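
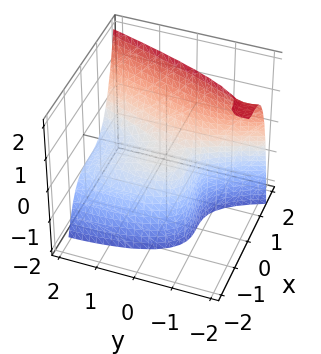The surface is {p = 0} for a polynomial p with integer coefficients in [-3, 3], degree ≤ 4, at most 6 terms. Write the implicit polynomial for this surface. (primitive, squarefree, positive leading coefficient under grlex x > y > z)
3*x^3 - y^2 - 2*y*z - 2*z

1. The degree is 3 — no degree-2 surface has this shape.
2. From the visible intercepts: one y-axis crossing is at y = 0; it meets the z-axis at z = 0 (among the integer gridlines); one x-axis crossing is at x = 0.
3. The integer polynomial consistent with all of this is the stated p.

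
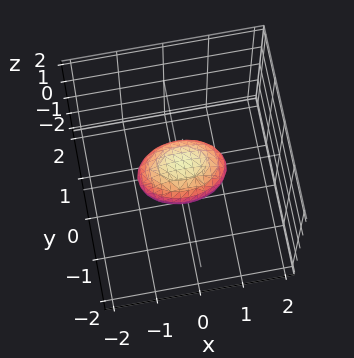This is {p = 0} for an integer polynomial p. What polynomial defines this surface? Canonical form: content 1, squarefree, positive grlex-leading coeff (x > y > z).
First, the degree is 2 — a closed, bounded, convex surface; a quadric.
Then, symmetries: it's symmetric under z → −z, forcing even powers of z; it's symmetric under y → −y, forcing even powers of y; mirror symmetry x ↦ −x ⇒ only even powers of x.
Then, from the visible intercepts: the x-axis gridline crossings are at x ∈ {-1, 1}.
Finally, the integer polynomial consistent with all of this is the stated p.

x^2 + 2*y^2 + 2*z^2 - 1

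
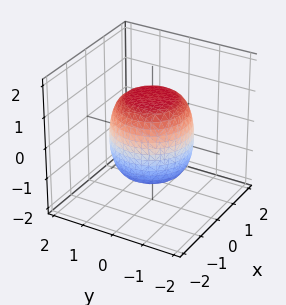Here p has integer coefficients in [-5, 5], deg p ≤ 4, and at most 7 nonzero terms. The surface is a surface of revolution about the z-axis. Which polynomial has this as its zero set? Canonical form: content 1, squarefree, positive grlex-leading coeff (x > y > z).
2*x^4 + 4*x^2*y^2 + 2*y^4 - x^2 - y^2 + 2*z^2 - 3

(a) The degree is 4 — no degree-3 surface has this shape.
(b) Symmetry: the z-axis is an axis of rotation, so x and y enter only as x² + y².
(c) From the axis intercepts and sections: a circular section at z = 0 has radius between 1 and 2.
(d) Together with the visible shape, these determine p as stated.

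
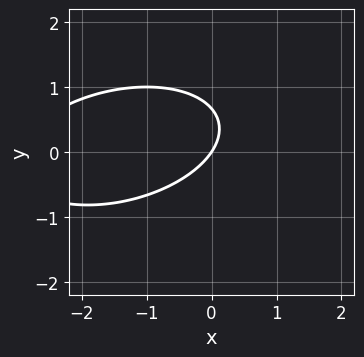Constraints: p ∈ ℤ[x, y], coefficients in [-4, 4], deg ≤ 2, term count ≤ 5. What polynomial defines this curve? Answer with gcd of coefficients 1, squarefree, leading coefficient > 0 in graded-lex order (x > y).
1. deg p = 2.
2. Reading off the gridlines: it meets the y-axis at y = 0 (among the integer gridlines); one x-axis crossing is at x = 0.
3. Solving for integer coefficients yields p as stated.

x^2 - x*y + 3*y^2 + 3*x - 2*y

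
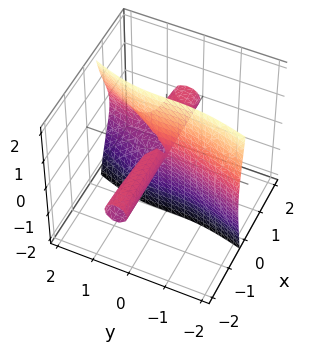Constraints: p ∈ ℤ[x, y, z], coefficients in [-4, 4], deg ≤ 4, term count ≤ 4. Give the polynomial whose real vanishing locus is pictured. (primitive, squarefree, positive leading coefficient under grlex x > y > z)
3*x*y^2 + 3*x*z^2 - y^3 - 2*x*y

First, degree: no degree-2 surface has this shape, so deg p = 3.
Then, reading off the gridlines: it crosses the y-axis at the gridline y = 0; the visible x-axis segment lies entirely on the surface; every point of the z-axis in the box is on the surface.
Finally, fitting integer coefficients to these (and the overall shape) gives p.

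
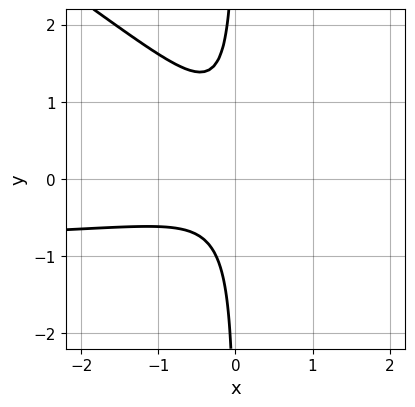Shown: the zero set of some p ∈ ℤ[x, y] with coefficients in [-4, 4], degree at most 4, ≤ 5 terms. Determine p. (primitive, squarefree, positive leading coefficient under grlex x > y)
2*x^2*y + 3*x*y^2 + 2*x^2 - x*y + 1

The degree is 3 — a generic line meets the curve in up to 3 points.
Against the integer gridlines: the curve avoids every integer x-axis point in the box; the curve avoids every integer y-axis point in the box.
Assembling these constraints gives the stated polynomial.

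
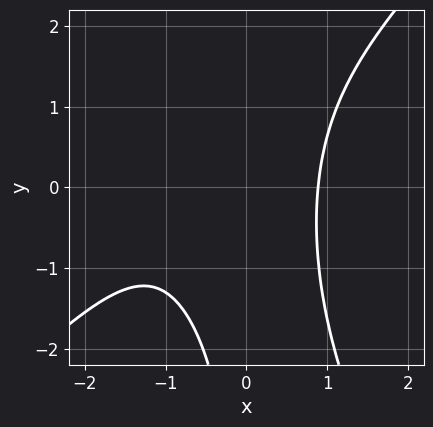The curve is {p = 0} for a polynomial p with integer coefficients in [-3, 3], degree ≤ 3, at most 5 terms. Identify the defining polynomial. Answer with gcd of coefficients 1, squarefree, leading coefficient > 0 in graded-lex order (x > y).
2*x^3 - x^2*y - x*y^2 + 2*x^2 - 3

First, deg p = 3. No degree-2 curve has this shape.
Then, from the visible intercepts: the curve avoids every integer y-axis point in the box.
Finally, the integer polynomial consistent with all of this is the stated p.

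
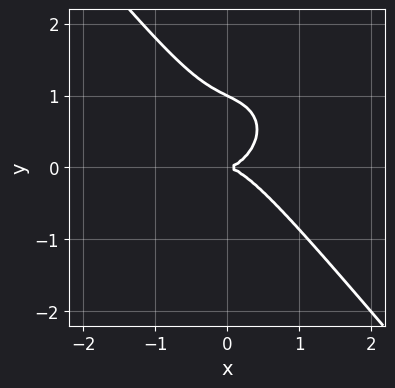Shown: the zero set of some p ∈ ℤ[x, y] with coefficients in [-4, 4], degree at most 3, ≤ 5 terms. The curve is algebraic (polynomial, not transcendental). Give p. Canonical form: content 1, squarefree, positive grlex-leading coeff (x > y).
2*x^3 + x*y^2 + 2*y^3 - 2*y^2

1. The degree is 3 — a generic line meets the curve in up to 3 points.
2. Against the integer gridlines: it crosses the x-axis at the gridline x = 0; among the integer gridlines, it crosses the y-axis at y ∈ {0, 1}.
3. Putting this together gives p.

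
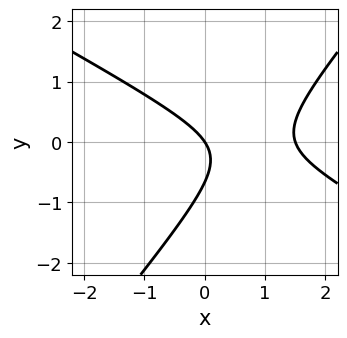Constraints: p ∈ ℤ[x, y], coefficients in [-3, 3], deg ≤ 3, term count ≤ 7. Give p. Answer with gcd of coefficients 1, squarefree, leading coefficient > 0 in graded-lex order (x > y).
2*x^2 + 2*x*y - 3*y^2 - 3*x - 2*y

(a) Degree: the shape is more complex than any degree-1 curve, so deg p = 2.
(b) From the visible intercepts: one y-axis crossing is at y = 0; it crosses the x-axis at the gridline x = 0.
(c) These observations pin down the coefficients.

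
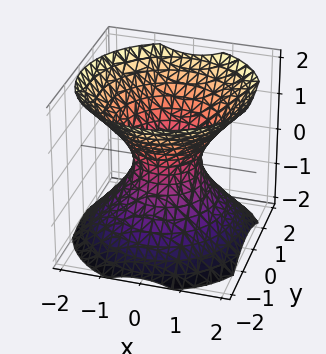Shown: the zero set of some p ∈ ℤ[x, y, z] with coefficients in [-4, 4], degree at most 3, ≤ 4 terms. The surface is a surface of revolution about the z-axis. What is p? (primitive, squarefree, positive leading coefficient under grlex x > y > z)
3*x^2 + 3*y^2 - 3*z^2 - 2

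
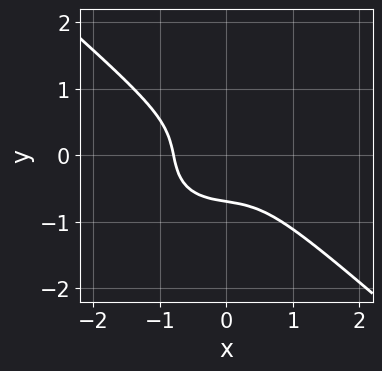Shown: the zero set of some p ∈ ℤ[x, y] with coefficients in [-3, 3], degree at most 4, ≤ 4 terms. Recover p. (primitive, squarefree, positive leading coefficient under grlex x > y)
First, deg p = 3. No degree-2 curve has this shape.
Finally, matching integer coefficients to the picture gives p.

2*x^3 + 3*y^3 - x*y + 1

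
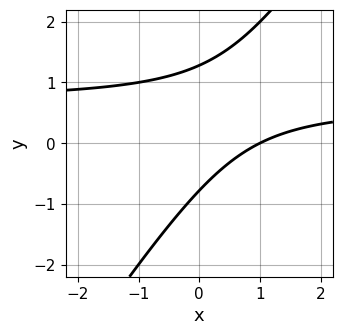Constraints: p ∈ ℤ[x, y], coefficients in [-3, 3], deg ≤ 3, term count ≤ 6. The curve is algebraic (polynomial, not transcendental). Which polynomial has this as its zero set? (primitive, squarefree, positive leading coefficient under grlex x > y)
deg p = 2. A generic line meets the curve in up to 2 points.
Reading off the gridlines: it meets the x-axis at x = 1 (among the integer gridlines).
Fitting integer coefficients to these (and the overall shape) gives p.

3*x*y - 2*y^2 - 2*x + y + 2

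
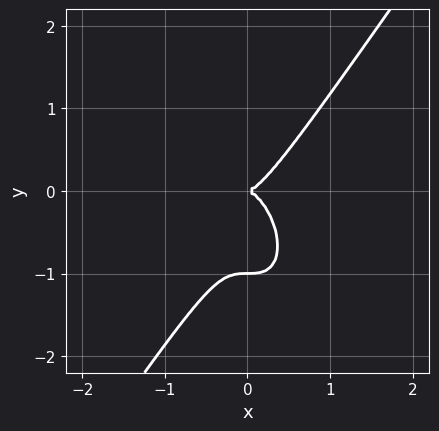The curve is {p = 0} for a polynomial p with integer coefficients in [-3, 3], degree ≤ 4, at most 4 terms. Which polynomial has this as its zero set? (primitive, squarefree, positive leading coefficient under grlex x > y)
First, degree: a generic line meets the curve in up to 3 points, so deg p = 3.
Next, observable constraints: the y-axis gridline crossings are at y ∈ {-1, 0}; it meets the x-axis at x = 0 (among the integer gridlines).
Finally, assembling these constraints gives the stated polynomial.

3*x^3 - y^3 - y^2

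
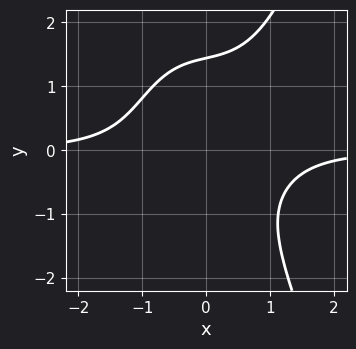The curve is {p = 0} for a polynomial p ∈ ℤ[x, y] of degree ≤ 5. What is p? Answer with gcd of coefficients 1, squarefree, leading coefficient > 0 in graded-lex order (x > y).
2*x^3*y - y^3 + x*y + 3

deg p = 4.
From the axis intercepts and sections: the curve avoids every integer x-axis point in the box.
The integer polynomial consistent with all of this is the stated p.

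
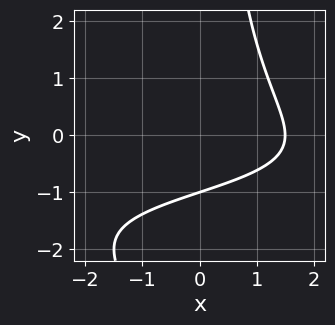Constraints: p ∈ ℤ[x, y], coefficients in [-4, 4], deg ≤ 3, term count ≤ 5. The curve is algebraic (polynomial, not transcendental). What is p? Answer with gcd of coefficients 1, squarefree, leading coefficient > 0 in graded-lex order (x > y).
x*y^2 + 2*x*y + 2*x - 3*y - 3

1. deg p = 3. The shape is more complex than any degree-2 curve.
2. From the axis intercepts and sections: it crosses the y-axis at the gridline y = -1.
3. Together with the visible shape, these determine p as stated.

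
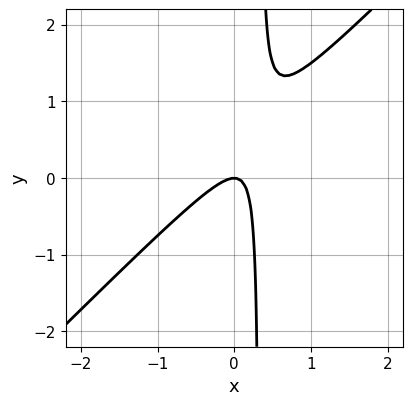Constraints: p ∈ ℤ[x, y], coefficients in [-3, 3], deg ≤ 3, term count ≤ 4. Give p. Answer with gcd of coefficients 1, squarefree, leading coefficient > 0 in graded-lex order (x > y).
First, degree: no degree-1 curve has this shape, so deg p = 2.
Next, against the integer gridlines: it crosses the x-axis at the gridline x = 0; it crosses the y-axis at the gridline y = 0.
Finally, assembling these constraints gives the stated polynomial.

3*x^2 - 3*x*y + y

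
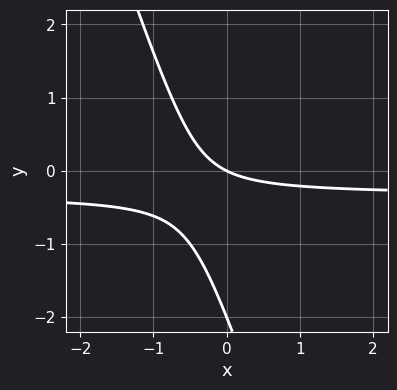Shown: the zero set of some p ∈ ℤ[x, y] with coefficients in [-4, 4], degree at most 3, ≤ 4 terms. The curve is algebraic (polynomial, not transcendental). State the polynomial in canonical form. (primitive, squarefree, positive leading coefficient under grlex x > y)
First, deg p = 2.
Then, from the visible intercepts: it meets the x-axis at x = 0 (among the integer gridlines); among the integer gridlines, it crosses the y-axis at y ∈ {-2, 0}.
Finally, matching integer coefficients to the picture gives p.

3*x*y + y^2 + x + 2*y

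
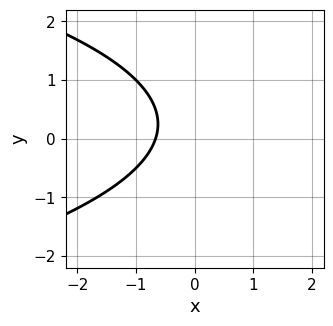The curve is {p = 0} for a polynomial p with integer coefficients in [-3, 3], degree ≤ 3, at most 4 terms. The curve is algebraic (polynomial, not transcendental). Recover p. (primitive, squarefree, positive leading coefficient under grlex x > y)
1. Degree: the shape is more complex than any degree-1 curve, so deg p = 2.
2. Checking where it meets the axes: the curve avoids every integer y-axis point in the box.
3. Solving for integer coefficients yields p as stated.

2*y^2 + 3*x - y + 2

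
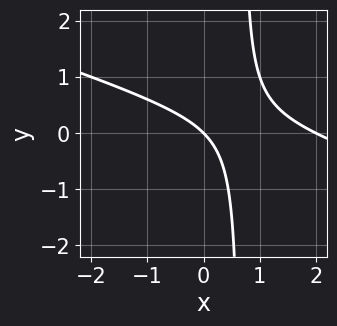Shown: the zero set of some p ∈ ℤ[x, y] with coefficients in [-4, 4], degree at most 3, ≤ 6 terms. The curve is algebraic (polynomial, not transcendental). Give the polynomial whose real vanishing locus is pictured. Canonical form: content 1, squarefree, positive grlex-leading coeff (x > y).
1. The degree is 2 — the shape is more complex than any degree-1 curve.
2. Checking where it meets the axes: it meets the y-axis at y = 0 (among the integer gridlines); the x-axis gridline crossings are at x ∈ {0, 2}.
3. Together with the visible shape, these determine p as stated.

x^2 + 3*x*y - 2*x - 2*y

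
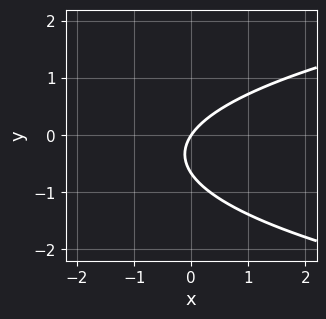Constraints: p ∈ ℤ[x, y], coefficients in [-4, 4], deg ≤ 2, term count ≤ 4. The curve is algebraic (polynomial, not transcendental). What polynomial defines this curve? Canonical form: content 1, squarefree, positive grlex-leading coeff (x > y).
1. deg p = 2. No degree-1 curve has this shape.
2. Observable constraints: one y-axis crossing is at y = 0; it crosses the x-axis at the gridline x = 0.
3. Matching integer coefficients to the picture gives p.

3*y^2 - 3*x + 2*y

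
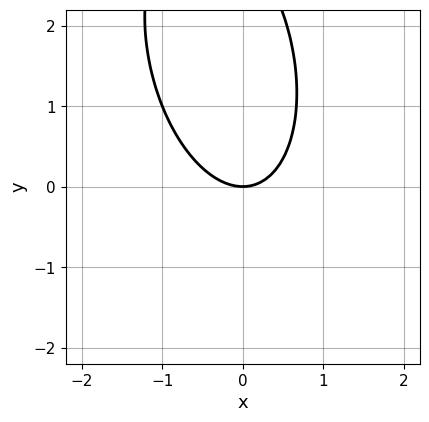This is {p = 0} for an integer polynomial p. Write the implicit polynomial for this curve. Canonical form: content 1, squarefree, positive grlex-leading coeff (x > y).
3*x^2 + x*y + y^2 - 3*y

(a) Degree: the shape is more complex than any degree-1 curve, so deg p = 2.
(b) From the axis intercepts and sections: it meets the y-axis at y = 0 (among the integer gridlines); it meets the x-axis at x = 0 (among the integer gridlines).
(c) Fitting integer coefficients to these (and the overall shape) gives p.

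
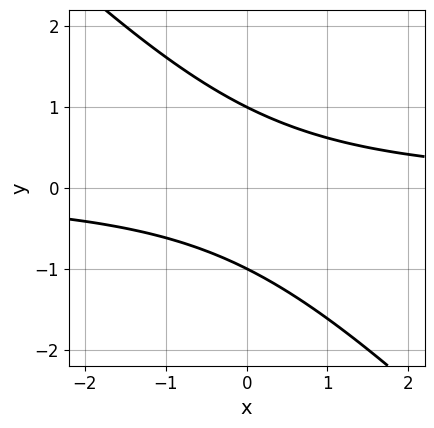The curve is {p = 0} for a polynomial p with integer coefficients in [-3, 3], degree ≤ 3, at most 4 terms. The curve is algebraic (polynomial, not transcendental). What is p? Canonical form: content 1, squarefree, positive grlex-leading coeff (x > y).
(a) The degree is 2 — the shape is more complex than any degree-1 curve.
(b) From the visible intercepts: no x-intercept at any integer in the box; among the integer gridlines, it crosses the y-axis at y ∈ {-1, 1}.
(c) Matching integer coefficients to the picture gives p.

x*y + y^2 - 1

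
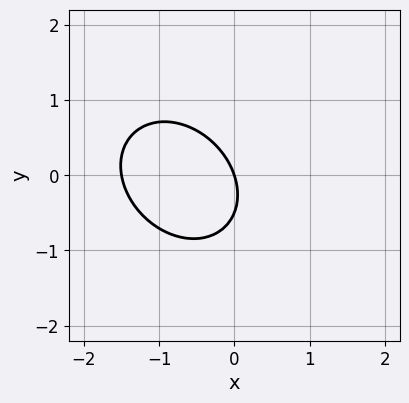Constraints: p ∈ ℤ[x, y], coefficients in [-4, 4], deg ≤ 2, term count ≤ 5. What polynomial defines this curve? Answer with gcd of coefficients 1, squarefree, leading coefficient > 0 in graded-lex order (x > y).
2*x^2 + x*y + 2*y^2 + 3*x + y

1. Degree: the shape is more complex than any degree-1 curve, so deg p = 2.
2. From the visible intercepts: one x-axis crossing is at x = 0; it meets the y-axis at y = 0 (among the integer gridlines).
3. Matching integer coefficients to the picture gives p.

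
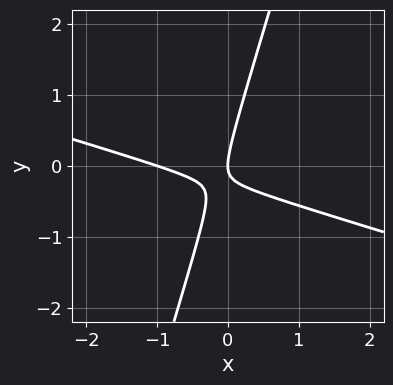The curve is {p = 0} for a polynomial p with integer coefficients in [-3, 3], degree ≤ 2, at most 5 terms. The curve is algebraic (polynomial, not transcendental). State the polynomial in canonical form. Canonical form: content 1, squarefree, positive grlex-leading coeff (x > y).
First, degree: a generic line meets the curve in up to 2 points, so deg p = 2.
Next, against the integer gridlines: it meets the y-axis at y = 0 (among the integer gridlines); the x-axis gridline crossings are at x ∈ {-1, 0}.
Finally, together with the visible shape, these determine p as stated.

x^2 + 3*x*y - y^2 + x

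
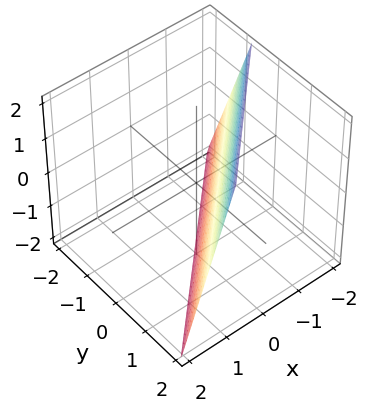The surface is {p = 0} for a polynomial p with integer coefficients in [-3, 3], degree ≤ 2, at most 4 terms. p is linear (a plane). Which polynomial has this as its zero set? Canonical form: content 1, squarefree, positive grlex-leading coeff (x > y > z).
3*x - 3*y + z + 2

1. deg p = 1.
2. Against the integer gridlines: it meets the z-axis at z = -2 (among the integer gridlines).
3. Together with the visible shape, these determine p as stated.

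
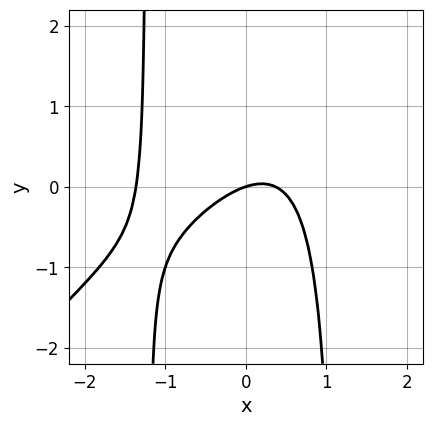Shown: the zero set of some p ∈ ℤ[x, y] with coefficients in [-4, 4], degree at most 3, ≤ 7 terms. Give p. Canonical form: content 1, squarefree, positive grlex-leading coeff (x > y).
(a) The degree is 3 — no degree-2 curve has this shape.
(b) From the axis intercepts and sections: it meets the y-axis at y = 0 (among the integer gridlines); it crosses the x-axis at the gridline x = 0.
(c) These observations pin down the coefficients.

2*x^3 - 2*x^2*y + 2*x^2 - x + 3*y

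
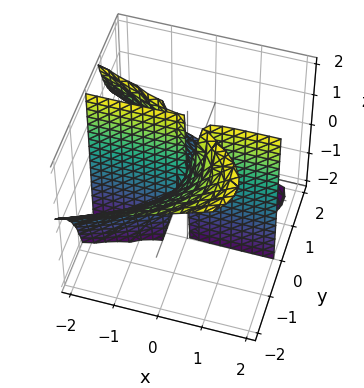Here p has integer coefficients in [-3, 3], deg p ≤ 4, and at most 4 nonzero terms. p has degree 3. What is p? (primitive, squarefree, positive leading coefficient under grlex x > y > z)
2*y^3 + 3*y^2*z + 3*x*y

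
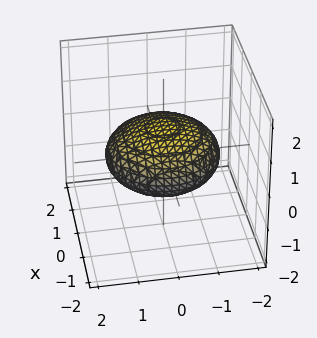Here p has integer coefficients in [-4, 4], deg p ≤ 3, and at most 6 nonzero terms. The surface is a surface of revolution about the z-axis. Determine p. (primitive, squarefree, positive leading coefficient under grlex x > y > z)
x^2 + y^2 + 3*z^2 - 2

The degree is 2 — a generic line meets the surface in up to 2 points.
Symmetries: the surface is invariant under rotation about z: p = q(x² + y², z).
From the axis intercepts and sections: a circular section at z = 0 has radius between 1 and 2.
The integer polynomial consistent with all of this is the stated p.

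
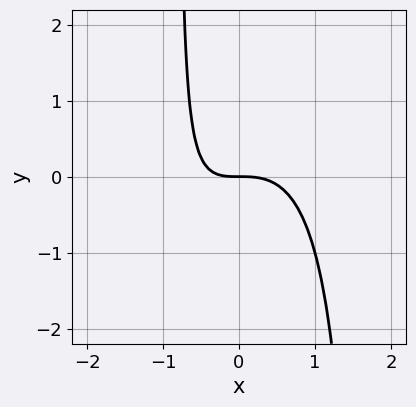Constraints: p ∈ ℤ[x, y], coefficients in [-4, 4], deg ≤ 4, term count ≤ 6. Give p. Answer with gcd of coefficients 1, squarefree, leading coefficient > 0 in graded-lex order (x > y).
3*x^3 - 2*x^2*y + 2*x*y + 3*y

1. Degree: no degree-2 curve has this shape, so deg p = 3.
2. Observable constraints: it crosses the x-axis at the gridline x = 0; it crosses the y-axis at the gridline y = 0.
3. Solving for integer coefficients yields p as stated.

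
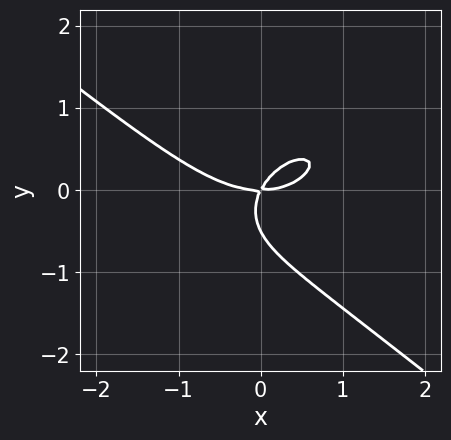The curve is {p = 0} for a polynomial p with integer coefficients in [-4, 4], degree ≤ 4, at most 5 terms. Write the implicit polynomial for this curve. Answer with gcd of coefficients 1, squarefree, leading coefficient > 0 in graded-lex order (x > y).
1. The degree is 3 — a generic line meets the curve in up to 3 points.
2. From the visible intercepts: one y-axis crossing is at y = 0; one x-axis crossing is at x = 0.
3. Putting this together gives p.

x^3 + 2*y^3 - 2*x*y + y^2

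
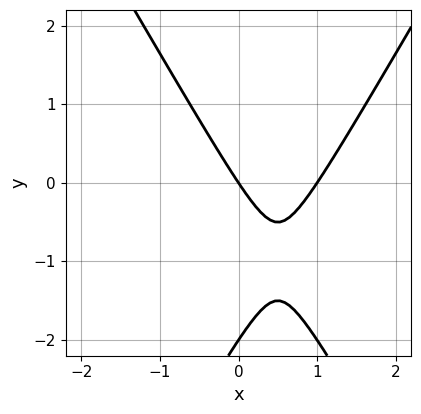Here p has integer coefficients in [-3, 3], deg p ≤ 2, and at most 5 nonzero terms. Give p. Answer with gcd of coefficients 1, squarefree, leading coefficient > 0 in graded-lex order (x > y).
(a) The degree is 2 — a generic line meets the curve in up to 2 points.
(b) From the visible intercepts: among the integer gridlines, it crosses the x-axis at x ∈ {0, 1}; the y-axis gridline crossings are at y ∈ {-2, 0}.
(c) Assembling these constraints gives the stated polynomial.

3*x^2 - y^2 - 3*x - 2*y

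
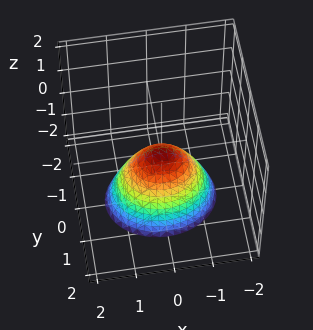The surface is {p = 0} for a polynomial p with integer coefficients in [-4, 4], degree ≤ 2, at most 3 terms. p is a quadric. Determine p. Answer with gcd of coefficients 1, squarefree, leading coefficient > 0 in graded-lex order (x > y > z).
First, deg p = 2. A paraboloid; a quadric.
Then, symmetries: mirror symmetry x ↦ −x ⇒ only even powers of x; mirror symmetry y ↦ −y ⇒ only even powers of y.
Next, from the visible intercepts: it crosses the y-axis at the gridline y = 0; one x-axis crossing is at x = 0.
Finally, putting this together gives p.

2*x^2 + 3*y^2 + 2*z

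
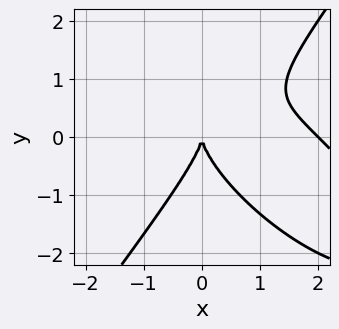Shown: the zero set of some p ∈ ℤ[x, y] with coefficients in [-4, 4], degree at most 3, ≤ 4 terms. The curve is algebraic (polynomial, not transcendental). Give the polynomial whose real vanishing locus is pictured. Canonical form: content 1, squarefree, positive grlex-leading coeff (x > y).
1. The degree is 3 — the shape is more complex than any degree-2 curve.
2. From the axis intercepts and sections: among the integer gridlines, it crosses the x-axis at x ∈ {0, 2}; it meets the y-axis at y = 0 (among the integer gridlines).
3. Matching integer coefficients to the picture gives p.

x^3 + x^2*y - y^3 - 2*x^2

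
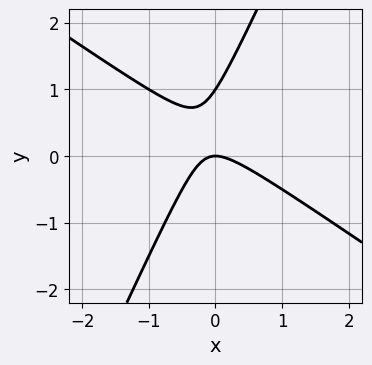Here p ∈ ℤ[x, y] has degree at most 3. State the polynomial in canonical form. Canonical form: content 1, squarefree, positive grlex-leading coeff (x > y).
First, the degree is 2 — the shape is more complex than any degree-1 curve.
Next, reading off the gridlines: it crosses the x-axis at the gridline x = 0; the y-axis gridline crossings are at y ∈ {0, 1}.
Finally, these observations pin down the coefficients.

3*x^2 + 3*x*y - 2*y^2 + 2*y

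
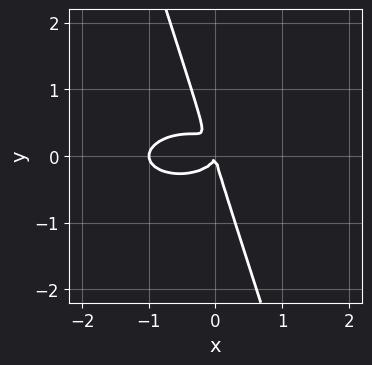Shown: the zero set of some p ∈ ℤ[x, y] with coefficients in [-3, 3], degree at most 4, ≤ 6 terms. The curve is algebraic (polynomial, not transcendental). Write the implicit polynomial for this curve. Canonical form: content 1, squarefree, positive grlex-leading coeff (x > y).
x^3 + 3*x*y^2 + y^3 + x^2

First, deg p = 3. A generic line meets the curve in up to 3 points.
Next, checking where it meets the axes: among the integer gridlines, it crosses the x-axis at x ∈ {-1, 0}; it meets the y-axis at y = 0 (among the integer gridlines).
Finally, putting this together gives p.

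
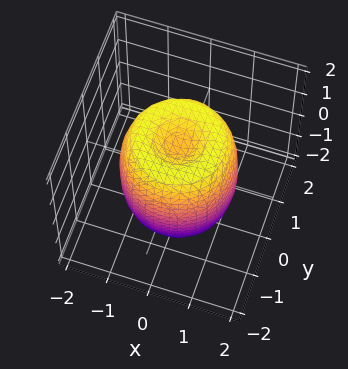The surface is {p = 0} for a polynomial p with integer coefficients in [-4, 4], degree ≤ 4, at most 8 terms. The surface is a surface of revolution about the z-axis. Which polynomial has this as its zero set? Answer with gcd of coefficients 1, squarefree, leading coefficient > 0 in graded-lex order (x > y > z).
2*x^4 + 4*x^2*y^2 + 2*y^4 - 3*x^2 - 3*y^2 + z^2 - 1

1. Degree: a generic line meets the surface in up to 4 points, so deg p = 4.
2. Symmetry: the surface is invariant under rotation about z: p = q(x² + y², z).
3. Observable constraints: a circular section at z = -1 has radius between 1 and 2; among the integer gridlines, it crosses the z-axis at z ∈ {-1, 1}.
4. Fitting integer coefficients to these (and the overall shape) gives p.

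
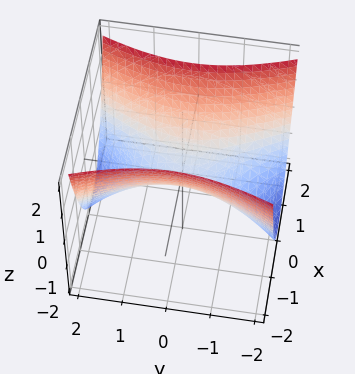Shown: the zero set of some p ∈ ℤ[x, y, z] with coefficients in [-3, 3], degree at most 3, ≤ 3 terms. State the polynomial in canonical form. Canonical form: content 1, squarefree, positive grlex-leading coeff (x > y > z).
3*x^2 - y^2 - 3*z

First, the degree is 2 — a saddle surface; a quadric.
Next, symmetries: mirror symmetry y ↦ −y ⇒ only even powers of y; the x ↦ −x reflection is a symmetry, so x appears only in even powers.
Next, from the visible intercepts: one y-axis crossing is at y = 0; it meets the x-axis at x = 0 (among the integer gridlines); one z-axis crossing is at z = 0.
Finally, fitting integer coefficients to these (and the overall shape) gives p.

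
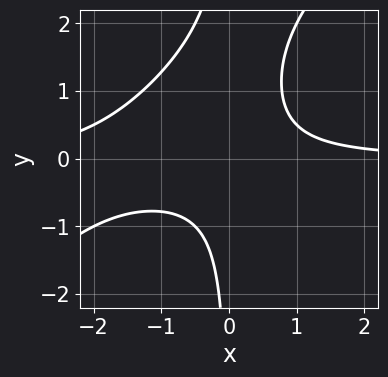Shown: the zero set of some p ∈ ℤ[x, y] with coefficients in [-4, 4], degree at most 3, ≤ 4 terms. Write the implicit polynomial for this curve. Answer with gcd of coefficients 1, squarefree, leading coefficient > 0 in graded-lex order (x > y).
2*x^2*y - 2*x*y^2 + 3*x*y - 2

First, degree: no degree-2 curve has this shape, so deg p = 3.
Then, from the visible intercepts: the curve avoids every integer x-axis point in the box; it misses every integer gridline on the y-axis.
Finally, together with the visible shape, these determine p as stated.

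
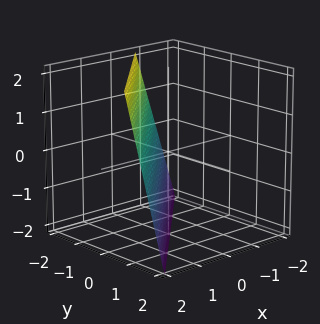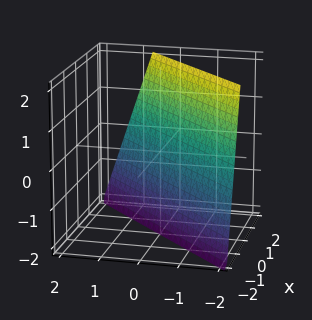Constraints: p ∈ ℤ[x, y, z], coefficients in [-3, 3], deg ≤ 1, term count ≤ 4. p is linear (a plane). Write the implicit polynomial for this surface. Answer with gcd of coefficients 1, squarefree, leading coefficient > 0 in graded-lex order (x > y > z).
1. The degree is 1 — the surface is flat (a plane).
2. From the axis intercepts and sections: it crosses the z-axis at the gridline z = -2.
3. These observations pin down the coefficients.

3*x - 3*y - z - 2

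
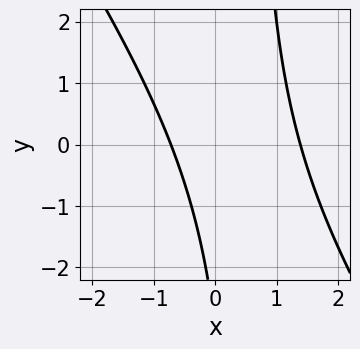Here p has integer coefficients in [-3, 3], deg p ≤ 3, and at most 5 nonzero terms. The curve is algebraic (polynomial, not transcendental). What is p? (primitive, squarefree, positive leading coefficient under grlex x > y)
3*x^2 + 2*x*y - 2*x - y - 3

(a) The degree is 2 — a generic line meets the curve in up to 2 points.
(b) Against the integer gridlines: no y-intercept at any integer in the box.
(c) Solving for integer coefficients yields p as stated.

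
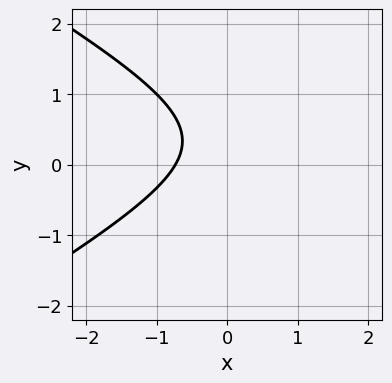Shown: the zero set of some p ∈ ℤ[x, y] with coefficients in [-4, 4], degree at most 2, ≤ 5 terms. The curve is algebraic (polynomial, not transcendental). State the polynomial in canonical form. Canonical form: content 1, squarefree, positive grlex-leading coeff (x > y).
x^2 - 3*y^2 - 2*x + 2*y - 2

1. deg p = 2. A generic line meets the curve in up to 2 points.
2. From the visible intercepts: no y-intercept at any integer in the box.
3. Solving for integer coefficients yields p as stated.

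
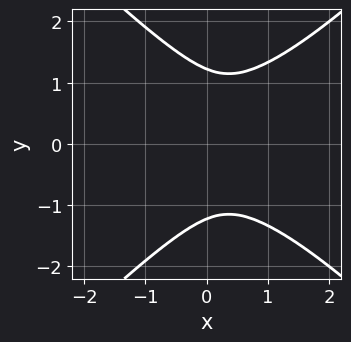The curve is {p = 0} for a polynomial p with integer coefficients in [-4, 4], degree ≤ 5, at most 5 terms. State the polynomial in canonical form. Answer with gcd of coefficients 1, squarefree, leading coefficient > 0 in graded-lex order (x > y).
(a) deg p = 4. No degree-3 curve has this shape.
(b) Symmetries: the y ↦ −y reflection is a symmetry, so y appears only in even powers.
(c) Solving for integer coefficients yields p as stated.

2*x^2*y^2 - 2*y^4 - 2*x*y^2 + x^2 + 3*y^2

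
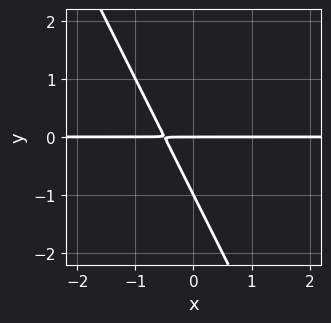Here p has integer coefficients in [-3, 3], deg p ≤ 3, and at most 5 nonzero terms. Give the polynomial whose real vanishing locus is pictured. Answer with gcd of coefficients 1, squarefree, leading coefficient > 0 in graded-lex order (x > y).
2*x*y + y^2 + y

1. Degree: the shape is more complex than any degree-1 curve, so deg p = 2.
2. Observable constraints: every point of the x-axis in the box is on the curve; among the integer gridlines, it crosses the y-axis at y ∈ {-1, 0}.
3. Assembling these constraints gives the stated polynomial.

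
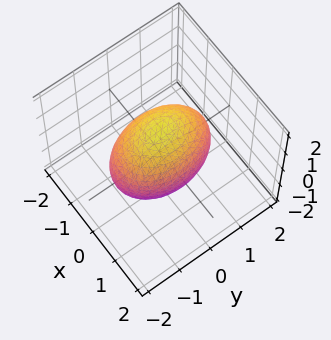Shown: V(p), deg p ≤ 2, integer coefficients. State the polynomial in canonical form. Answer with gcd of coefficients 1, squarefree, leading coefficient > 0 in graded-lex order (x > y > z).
2*x^2 + y^2 + z^2 - 2

1. The degree is 2 — bounded and convex; a quadric.
2. Symmetries: the x ↦ −x reflection is a symmetry, so x appears only in even powers; the z ↦ −z reflection is a symmetry, so z appears only in even powers; the y ↦ −y reflection is a symmetry, so y appears only in even powers.
3. Against the integer gridlines: the x-axis gridline crossings are at x ∈ {-1, 1}.
4. Putting this together gives p.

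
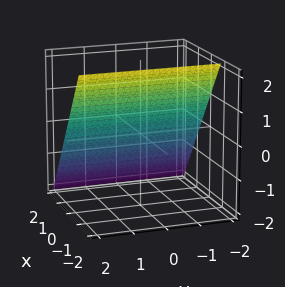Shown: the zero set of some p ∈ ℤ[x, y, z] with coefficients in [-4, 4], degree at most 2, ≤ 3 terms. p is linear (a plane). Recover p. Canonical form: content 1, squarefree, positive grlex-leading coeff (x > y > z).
(a) deg p = 1. Every cross-section is a straight line — this is a plane.
(b) From the axis intercepts and sections: the surface avoids every integer y-axis point in the box; it meets the z-axis at z = 1 (among the integer gridlines).
(c) Putting this together gives p.

3*x + 2*z - 2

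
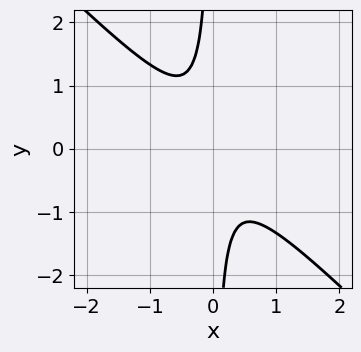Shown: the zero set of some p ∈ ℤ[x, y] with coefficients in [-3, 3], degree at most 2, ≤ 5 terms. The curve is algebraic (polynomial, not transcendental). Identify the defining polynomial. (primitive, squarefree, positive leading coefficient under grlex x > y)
(a) The degree is 2 — no degree-1 curve has this shape.
(b) Reading off the gridlines: it misses every integer gridline on the x-axis; no y-intercept at any integer in the box.
(c) Solving for integer coefficients yields p as stated.

3*x^2 + 3*x*y + 1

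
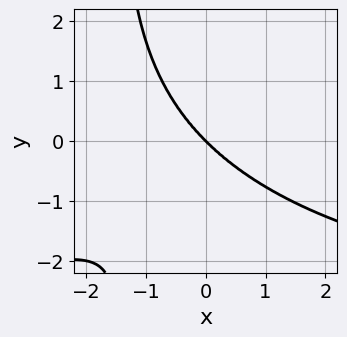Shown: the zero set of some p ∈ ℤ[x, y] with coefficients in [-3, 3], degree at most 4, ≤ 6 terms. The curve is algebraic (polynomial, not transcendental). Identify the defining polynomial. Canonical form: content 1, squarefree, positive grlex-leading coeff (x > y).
x^3*y + 2*x*y^3 + 3*x^3 + 3*y^3

(a) The degree is 4 — the shape is more complex than any degree-3 curve.
(b) Reading off the gridlines: it meets the y-axis at y = 0 (among the integer gridlines); one x-axis crossing is at x = 0.
(c) Fitting integer coefficients to these (and the overall shape) gives p.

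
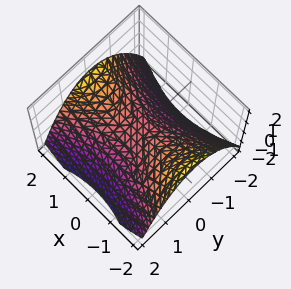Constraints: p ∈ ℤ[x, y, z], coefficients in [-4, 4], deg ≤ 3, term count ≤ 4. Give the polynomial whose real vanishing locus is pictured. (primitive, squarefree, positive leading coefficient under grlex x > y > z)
(a) Degree: a hyperbolic paraboloid; a quadric, so deg p = 2.
(b) Symmetries: it's symmetric under y → −y, forcing even powers of y; mirror symmetry x ↦ −x ⇒ only even powers of x.
(c) From the axis intercepts and sections: it meets the x-axis at x = 0 (among the integer gridlines); it crosses the z-axis at the gridline z = 0; it crosses the y-axis at the gridline y = 0.
(d) Putting this together gives p.

x^2 - 2*y^2 - 3*z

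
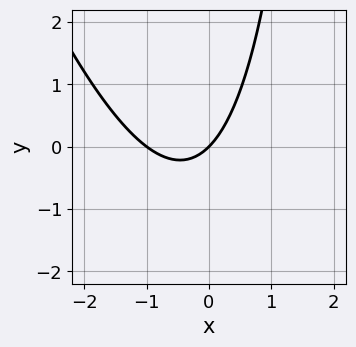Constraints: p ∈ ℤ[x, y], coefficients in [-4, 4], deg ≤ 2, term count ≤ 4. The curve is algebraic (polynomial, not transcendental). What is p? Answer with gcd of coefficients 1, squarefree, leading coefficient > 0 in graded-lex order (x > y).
3*x^2 + x*y + 3*x - 3*y

1. Degree: the shape is more complex than any degree-1 curve, so deg p = 2.
2. Observable constraints: it meets the y-axis at y = 0 (among the integer gridlines); among the integer gridlines, it crosses the x-axis at x ∈ {-1, 0}.
3. Matching integer coefficients to the picture gives p.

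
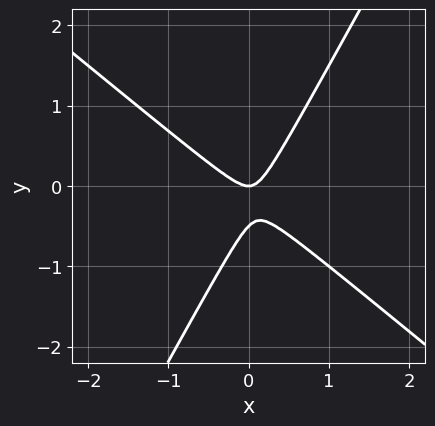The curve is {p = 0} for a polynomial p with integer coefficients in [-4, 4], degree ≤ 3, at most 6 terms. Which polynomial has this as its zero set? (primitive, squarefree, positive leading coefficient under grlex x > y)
3*x^2 + 2*x*y - 2*y^2 - y

First, the degree is 2 — no degree-1 curve has this shape.
Then, against the integer gridlines: it meets the x-axis at x = 0 (among the integer gridlines); it meets the y-axis at y = 0 (among the integer gridlines).
Finally, assembling these constraints gives the stated polynomial.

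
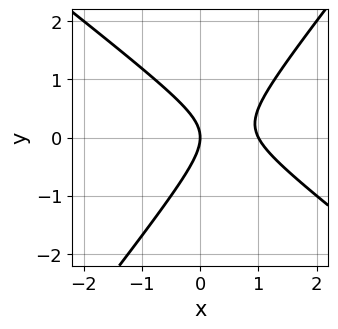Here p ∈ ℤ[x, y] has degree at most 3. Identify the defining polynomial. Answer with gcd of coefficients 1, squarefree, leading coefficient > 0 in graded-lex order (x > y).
2*x^2 + x*y - 2*y^2 - 2*x

Degree: no degree-1 curve has this shape, so deg p = 2.
Reading off the gridlines: among the integer gridlines, it crosses the x-axis at x ∈ {0, 1}; one y-axis crossing is at y = 0.
Fitting integer coefficients to these (and the overall shape) gives p.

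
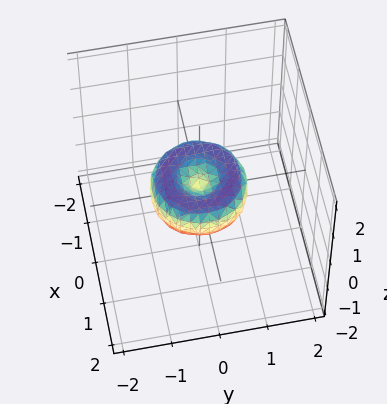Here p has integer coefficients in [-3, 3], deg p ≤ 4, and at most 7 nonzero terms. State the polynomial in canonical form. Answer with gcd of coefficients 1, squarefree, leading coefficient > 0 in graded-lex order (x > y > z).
x^4 + 2*x^2*y^2 + y^4 - x^2 - y^2 + z^2

1. deg p = 4. The shape is more complex than any degree-3 surface.
2. Symmetries: the surface is invariant under rotation about z: p = q(x² + y², z).
3. Against the integer gridlines: it crosses the z-axis at the gridline z = 0; the y-axis gridline crossings are at y ∈ {-1, 0, 1}.
4. These observations pin down the coefficients. Check: (1, 0, 0) on the x-axis lies on the surface, and p(1, 0, 0) = 0. ✓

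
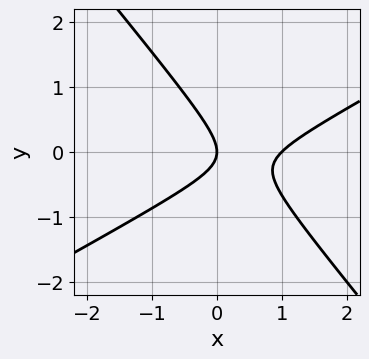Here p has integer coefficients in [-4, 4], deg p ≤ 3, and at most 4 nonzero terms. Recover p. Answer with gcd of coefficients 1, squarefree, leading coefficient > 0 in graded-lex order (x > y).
2*x^2 - 2*x*y - 3*y^2 - 2*x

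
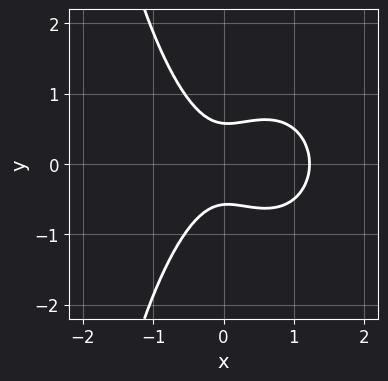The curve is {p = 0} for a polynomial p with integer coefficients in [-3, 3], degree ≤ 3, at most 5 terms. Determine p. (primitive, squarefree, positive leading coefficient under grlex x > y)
3*x^3 + x*y^2 - 3*x^2 + 3*y^2 - 1

1. deg p = 3. A generic line meets the curve in up to 3 points.
2. Symmetries: mirror symmetry y ↦ −y ⇒ only even powers of y.
3. Assembling these constraints gives the stated polynomial.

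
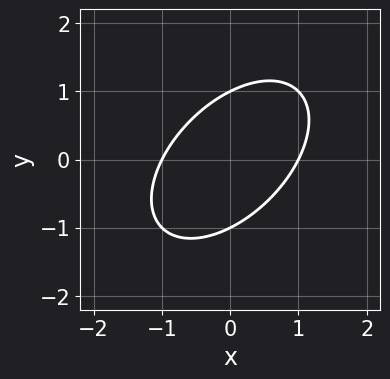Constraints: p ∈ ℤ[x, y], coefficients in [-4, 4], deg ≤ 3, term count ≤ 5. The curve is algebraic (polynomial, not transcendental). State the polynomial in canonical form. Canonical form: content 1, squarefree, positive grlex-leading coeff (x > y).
First, deg p = 2.
Then, reading off the gridlines: among the integer gridlines, it crosses the y-axis at y ∈ {-1, 1}; among the integer gridlines, it crosses the x-axis at x ∈ {-1, 1}.
Finally, fitting integer coefficients to these (and the overall shape) gives p.

x^2 - x*y + y^2 - 1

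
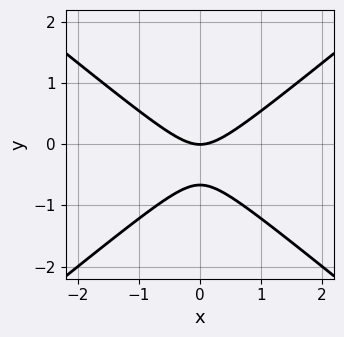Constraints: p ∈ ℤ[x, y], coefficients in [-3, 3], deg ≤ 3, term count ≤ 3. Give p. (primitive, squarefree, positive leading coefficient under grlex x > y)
Degree: the shape is more complex than any degree-1 curve, so deg p = 2.
Symmetries: mirror symmetry x ↦ −x ⇒ only even powers of x.
From the visible intercepts: one x-axis crossing is at x = 0; it meets the y-axis at y = 0 (among the integer gridlines).
Putting this together gives p.

2*x^2 - 3*y^2 - 2*y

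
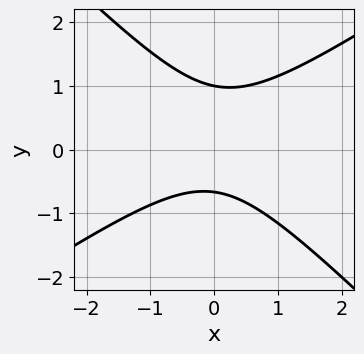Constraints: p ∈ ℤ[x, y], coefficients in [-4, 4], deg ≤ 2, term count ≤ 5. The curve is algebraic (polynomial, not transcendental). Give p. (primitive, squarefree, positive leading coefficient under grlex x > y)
2*x^2 - x*y - 3*y^2 + y + 2

First, deg p = 2. A generic line meets the curve in up to 2 points.
Then, reading off the gridlines: no x-intercept at any integer in the box; one y-axis crossing is at y = 1.
Finally, the integer polynomial consistent with all of this is the stated p.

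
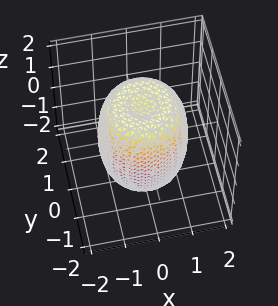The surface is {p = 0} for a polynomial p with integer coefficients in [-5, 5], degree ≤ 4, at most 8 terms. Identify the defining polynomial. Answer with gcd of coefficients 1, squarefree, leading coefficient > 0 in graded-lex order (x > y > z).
(a) deg p = 4. A generic line meets the surface in up to 4 points.
(b) By symmetry, every cross-section ⟂ z is a circle, so x, y appear only via x² + y².
(c) Against the integer gridlines: a circular section at z = -1 has radius between 1 and 2.
(d) Assembling these constraints gives the stated polynomial.

2*x^4 + 4*x^2*y^2 + 2*y^4 - 2*x^2 - 2*y^2 + z^2 - 2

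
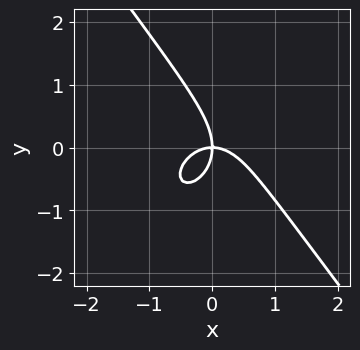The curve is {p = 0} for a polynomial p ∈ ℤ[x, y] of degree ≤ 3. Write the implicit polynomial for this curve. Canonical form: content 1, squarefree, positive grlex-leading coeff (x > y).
Degree: no degree-2 curve has this shape, so deg p = 3.
From the axis intercepts and sections: it crosses the x-axis at the gridline x = 0; it meets the y-axis at y = 0 (among the integer gridlines).
These observations pin down the coefficients.

3*x^3 + x*y^2 + 2*y^3 + 3*x*y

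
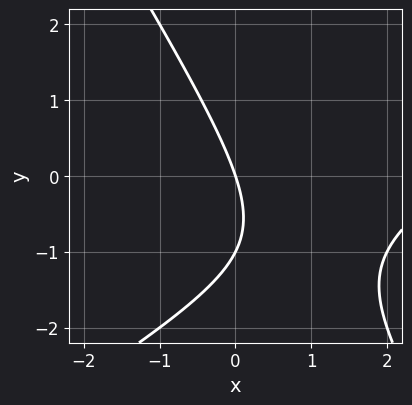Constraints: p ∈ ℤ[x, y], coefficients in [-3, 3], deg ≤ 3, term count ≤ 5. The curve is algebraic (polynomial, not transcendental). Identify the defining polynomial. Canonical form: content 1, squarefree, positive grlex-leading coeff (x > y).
x^2 - x*y - y^2 - 3*x - y

Degree: the shape is more complex than any degree-1 curve, so deg p = 2.
From the axis intercepts and sections: one x-axis crossing is at x = 0; the y-axis gridline crossings are at y ∈ {-1, 0}.
Solving for integer coefficients yields p as stated.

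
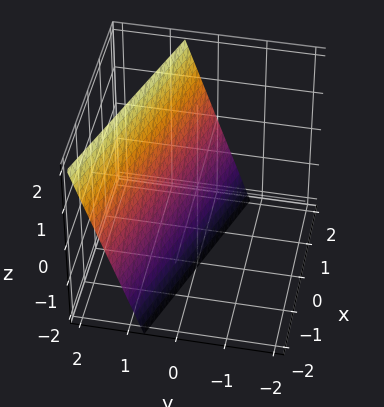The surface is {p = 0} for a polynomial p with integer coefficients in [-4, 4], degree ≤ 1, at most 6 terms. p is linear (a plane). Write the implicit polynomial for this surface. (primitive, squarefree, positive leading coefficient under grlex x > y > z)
x + 3*y - z - 2

The degree is 1 — every cross-section is a straight line — this is a plane.
From the visible intercepts: it meets the z-axis at z = -2 (among the integer gridlines); it meets the x-axis at x = 2 (among the integer gridlines).
These observations pin down the coefficients.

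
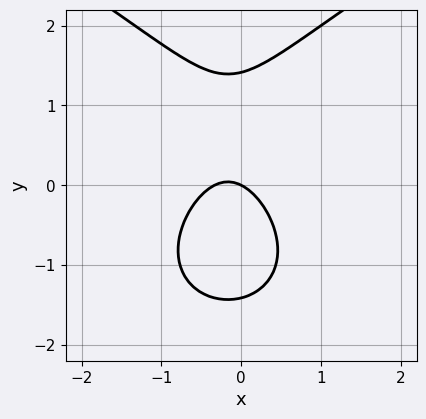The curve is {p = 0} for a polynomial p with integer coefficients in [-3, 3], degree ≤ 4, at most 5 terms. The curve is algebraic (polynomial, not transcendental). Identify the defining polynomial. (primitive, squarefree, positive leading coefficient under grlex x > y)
y^3 - 3*x^2 - x - 2*y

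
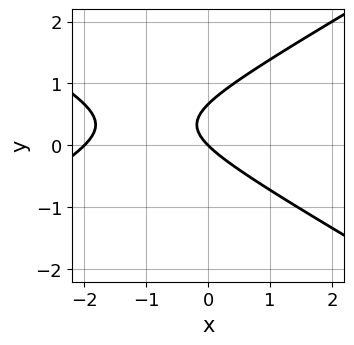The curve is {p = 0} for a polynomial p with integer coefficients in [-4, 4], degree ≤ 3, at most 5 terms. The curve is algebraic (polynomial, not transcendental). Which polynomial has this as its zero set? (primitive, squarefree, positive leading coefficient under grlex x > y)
x^2 - 3*y^2 + 2*x + 2*y

(a) The degree is 2 — no degree-1 curve has this shape.
(b) Checking where it meets the axes: one y-axis crossing is at y = 0; among the integer gridlines, it crosses the x-axis at x ∈ {-2, 0}.
(c) These observations pin down the coefficients.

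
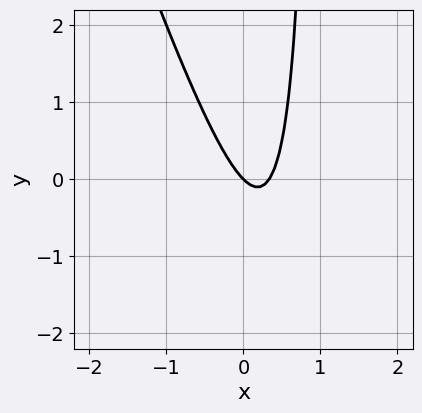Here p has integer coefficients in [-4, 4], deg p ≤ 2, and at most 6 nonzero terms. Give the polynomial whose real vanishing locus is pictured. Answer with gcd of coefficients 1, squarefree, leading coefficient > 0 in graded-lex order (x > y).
3*x^2 + x*y - x - y

(a) The degree is 2 — the shape is more complex than any degree-1 curve.
(b) Observable constraints: it crosses the x-axis at the gridline x = 0; it meets the y-axis at y = 0 (among the integer gridlines).
(c) Assembling these constraints gives the stated polynomial.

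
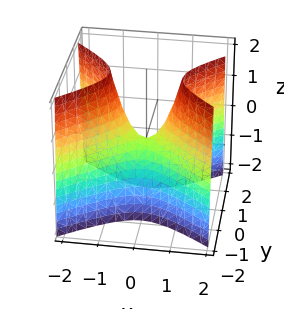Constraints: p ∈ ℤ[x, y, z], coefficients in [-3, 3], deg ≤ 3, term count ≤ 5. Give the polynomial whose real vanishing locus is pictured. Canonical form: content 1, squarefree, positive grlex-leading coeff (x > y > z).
1. deg p = 2.
2. Symmetries: mirror symmetry x ↦ −x ⇒ only even powers of x; the y ↦ −y reflection is a symmetry, so y appears only in even powers.
3. Reading off the gridlines: one y-axis crossing is at y = 0; it meets the x-axis at x = 0 (among the integer gridlines); it meets the z-axis at z = 0 (among the integer gridlines).
4. Together with the visible shape, these determine p as stated.

2*x^2 - 3*y^2 - z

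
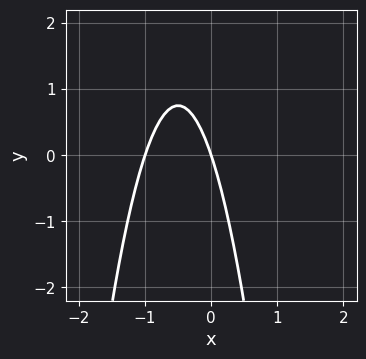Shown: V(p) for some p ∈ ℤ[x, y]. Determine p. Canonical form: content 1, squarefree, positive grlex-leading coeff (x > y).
First, degree: a generic line meets the curve in up to 2 points, so deg p = 2.
Next, observable constraints: it meets the y-axis at y = 0 (among the integer gridlines); the x-axis gridline crossings are at x ∈ {-1, 0}.
Finally, matching integer coefficients to the picture gives p.

3*x^2 + 3*x + y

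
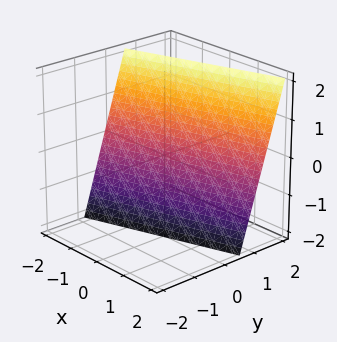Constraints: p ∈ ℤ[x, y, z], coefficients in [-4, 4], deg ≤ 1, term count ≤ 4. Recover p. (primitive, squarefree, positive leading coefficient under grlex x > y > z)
x - 3*y + z + 2

1. The degree is 1 — the surface is flat (a plane).
2. Checking where it meets the axes: it meets the x-axis at x = -2 (among the integer gridlines); it meets the z-axis at z = -2 (among the integer gridlines).
3. Matching integer coefficients to the picture gives p.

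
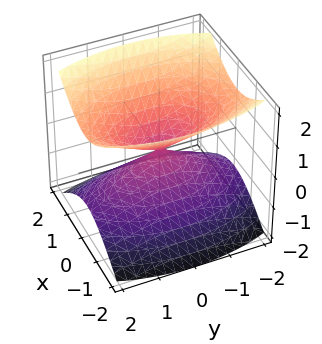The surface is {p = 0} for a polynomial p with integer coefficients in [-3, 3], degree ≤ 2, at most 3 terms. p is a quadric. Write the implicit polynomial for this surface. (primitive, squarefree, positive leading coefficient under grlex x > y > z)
3*x^2 + y^2 - 3*z^2

There are 2 components.
deg p = 2.
Symmetries: mirror symmetry y ↦ −y ⇒ only even powers of y; mirror symmetry z ↦ −z ⇒ only even powers of z; it's symmetric under x → −x, forcing even powers of x.
Observable constraints: one y-axis crossing is at y = 0; one z-axis crossing is at z = 0.
Matching integer coefficients to the picture gives p.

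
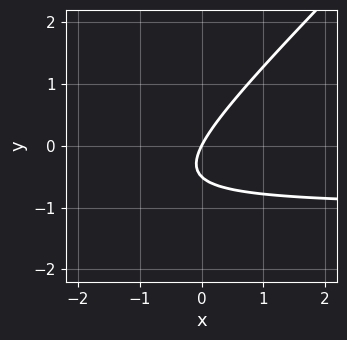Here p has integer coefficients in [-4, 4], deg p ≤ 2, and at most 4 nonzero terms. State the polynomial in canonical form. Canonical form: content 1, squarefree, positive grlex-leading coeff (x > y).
2*x*y - 2*y^2 + 2*x - y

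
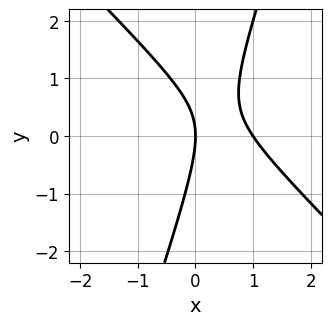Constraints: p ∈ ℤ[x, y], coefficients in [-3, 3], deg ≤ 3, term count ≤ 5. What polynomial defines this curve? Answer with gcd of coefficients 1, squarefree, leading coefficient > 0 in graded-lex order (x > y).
3*x^2 + 2*x*y - y^2 - 3*x

(a) The degree is 2 — the shape is more complex than any degree-1 curve.
(b) Observable constraints: it meets the y-axis at y = 0 (among the integer gridlines); the x-axis gridline crossings are at x ∈ {0, 1}.
(c) Assembling these constraints gives the stated polynomial.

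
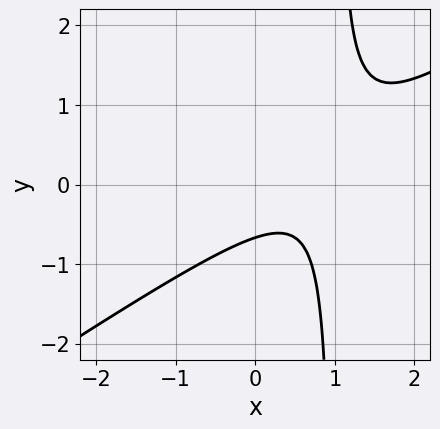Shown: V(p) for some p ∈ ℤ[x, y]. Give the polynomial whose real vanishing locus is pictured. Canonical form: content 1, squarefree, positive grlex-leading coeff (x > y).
The degree is 2 — no degree-1 curve has this shape.
Checking where it meets the axes: it misses every integer gridline on the x-axis.
Matching integer coefficients to the picture gives p.

2*x^2 - 3*x*y - 3*x + 3*y + 2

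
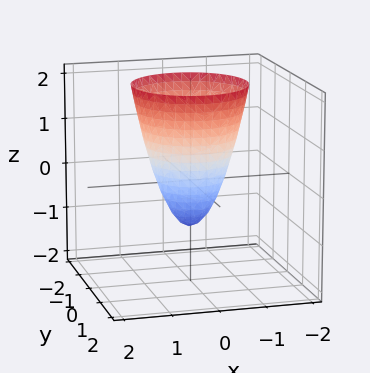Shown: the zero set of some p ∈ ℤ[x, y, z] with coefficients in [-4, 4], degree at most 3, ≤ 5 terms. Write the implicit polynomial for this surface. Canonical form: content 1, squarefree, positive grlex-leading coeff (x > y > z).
2*x^2 + 2*y^2 - z - 1

First, degree: the shape is more complex than any degree-1 surface, so deg p = 2.
Next, by symmetry, the surface is invariant under rotation about z: p = q(x² + y², z).
Next, from the axis intercepts and sections: a circular section at z = 2 has radius between 1 and 2; it crosses the z-axis at the gridline z = -1.
Finally, these observations pin down the coefficients.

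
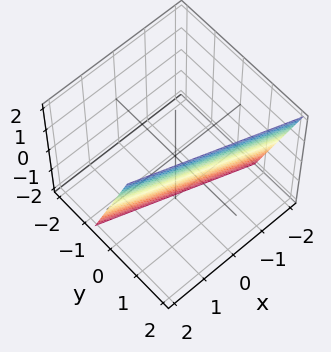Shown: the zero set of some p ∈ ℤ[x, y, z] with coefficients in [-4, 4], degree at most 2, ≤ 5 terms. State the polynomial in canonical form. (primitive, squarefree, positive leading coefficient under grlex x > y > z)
x + 3*y - z - 2

deg p = 1.
Against the integer gridlines: it meets the x-axis at x = 2 (among the integer gridlines); one z-axis crossing is at z = -2.
Together with the visible shape, these determine p as stated.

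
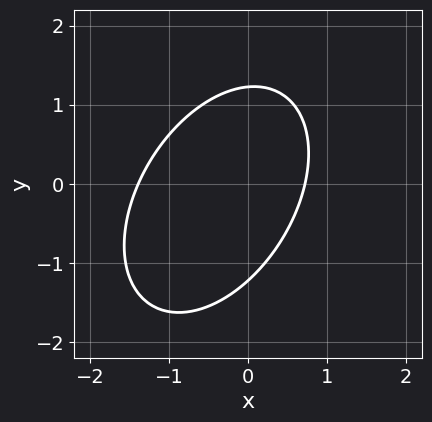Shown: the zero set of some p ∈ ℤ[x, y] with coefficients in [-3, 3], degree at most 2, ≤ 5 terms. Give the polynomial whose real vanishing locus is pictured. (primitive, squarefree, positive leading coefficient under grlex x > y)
3*x^2 - 2*x*y + 2*y^2 + 2*x - 3

First, degree: a generic line meets the curve in up to 2 points, so deg p = 2.
Finally, putting this together gives p.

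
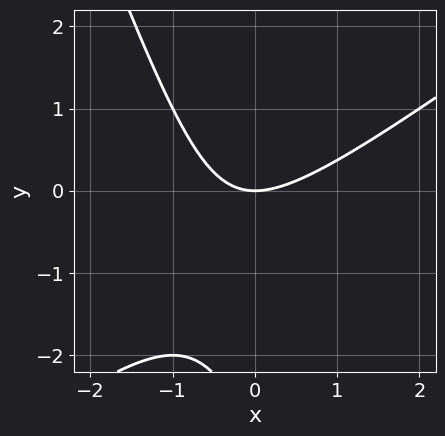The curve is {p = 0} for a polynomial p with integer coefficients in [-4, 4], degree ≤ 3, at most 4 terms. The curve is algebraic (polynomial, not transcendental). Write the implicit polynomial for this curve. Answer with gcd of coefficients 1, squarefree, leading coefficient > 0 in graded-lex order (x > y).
First, the degree is 2 — a generic line meets the curve in up to 2 points.
Then, from the visible intercepts: it meets the x-axis at x = 0 (among the integer gridlines); one y-axis crossing is at y = 0.
Finally, assembling these constraints gives the stated polynomial.

2*x^2 - 2*x*y - y^2 - 3*y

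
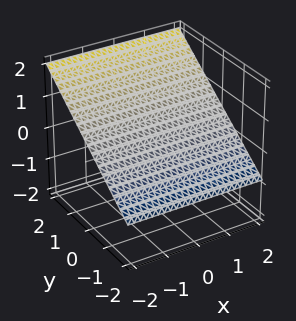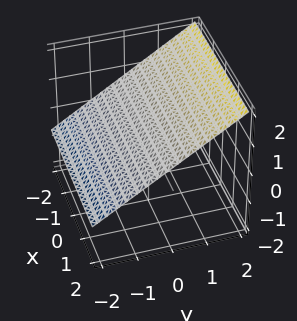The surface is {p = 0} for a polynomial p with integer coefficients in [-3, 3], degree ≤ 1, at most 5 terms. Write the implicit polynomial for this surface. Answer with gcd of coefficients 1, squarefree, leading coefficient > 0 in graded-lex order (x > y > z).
(a) The degree is 1 — the surface is flat (a plane).
(b) Checking where it meets the axes: the surface avoids every integer x-axis point in the box; it crosses the y-axis at the gridline y = -1.
(c) Solving for integer coefficients yields p as stated.

2*y - 3*z + 2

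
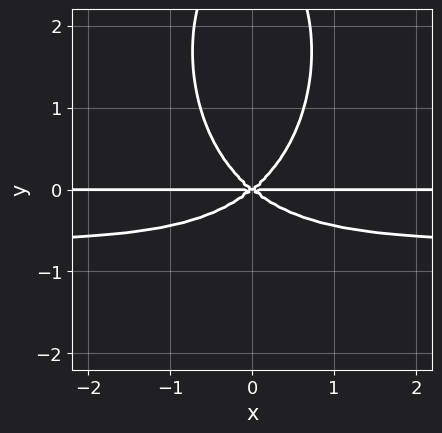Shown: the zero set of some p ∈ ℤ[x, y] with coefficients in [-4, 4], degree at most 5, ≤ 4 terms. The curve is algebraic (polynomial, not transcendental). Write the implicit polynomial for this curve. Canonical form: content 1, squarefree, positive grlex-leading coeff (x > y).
1. The degree is 4 — a generic line meets the curve in up to 4 points.
2. Symmetries: mirror symmetry x ↦ −x ⇒ only even powers of x.
3. Observable constraints: it crosses the y-axis at the gridline y = 0; every point of the x-axis in the box is on the curve.
4. Matching integer coefficients to the picture gives p.

3*x^2*y^2 + y^4 + 2*x^2*y - 3*y^3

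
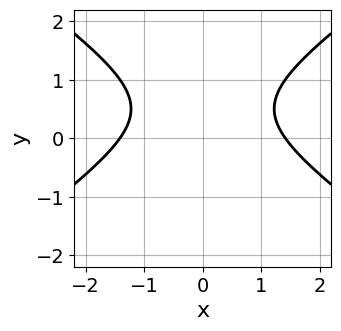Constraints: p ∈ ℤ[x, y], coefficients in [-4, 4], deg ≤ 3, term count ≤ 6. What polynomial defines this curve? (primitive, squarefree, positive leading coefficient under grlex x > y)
x^2 - 2*y^2 + 2*y - 2

The degree is 2 — the shape is more complex than any degree-1 curve.
Symmetries: it's symmetric under x → −x, forcing even powers of x.
From the visible intercepts: the curve avoids every integer y-axis point in the box.
Assembling these constraints gives the stated polynomial.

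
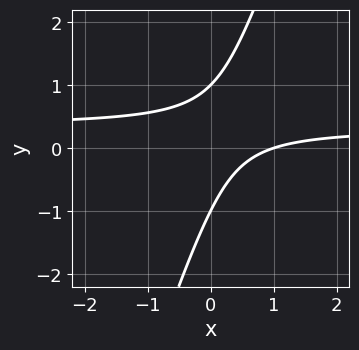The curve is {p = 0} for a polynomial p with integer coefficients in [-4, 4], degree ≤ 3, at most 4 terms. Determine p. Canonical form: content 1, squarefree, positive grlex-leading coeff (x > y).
3*x*y - y^2 - x + 1

1. deg p = 2. The shape is more complex than any degree-1 curve.
2. Against the integer gridlines: it meets the x-axis at x = 1 (among the integer gridlines); the y-axis gridline crossings are at y ∈ {-1, 1}.
3. Together with the visible shape, these determine p as stated.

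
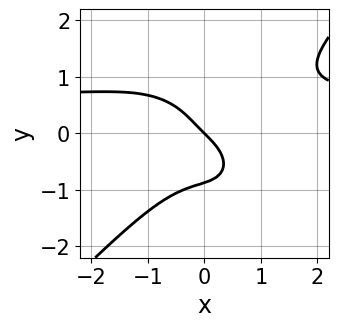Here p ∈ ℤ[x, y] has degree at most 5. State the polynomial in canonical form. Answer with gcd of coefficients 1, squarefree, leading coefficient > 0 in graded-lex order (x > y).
Degree: the shape is more complex than any degree-3 curve, so deg p = 4.
Checking where it meets the axes: it meets the x-axis at x = 0 (among the integer gridlines); one y-axis crossing is at y = 0.
Assembling these constraints gives the stated polynomial.

3*x^3*y - 3*y^4 - 2*x^3 - 2*x - 2*y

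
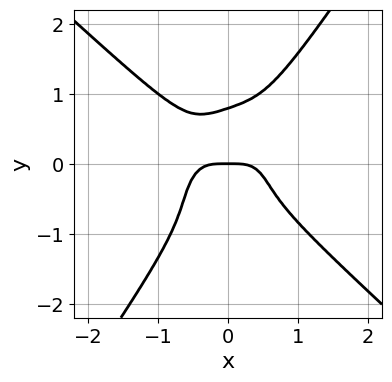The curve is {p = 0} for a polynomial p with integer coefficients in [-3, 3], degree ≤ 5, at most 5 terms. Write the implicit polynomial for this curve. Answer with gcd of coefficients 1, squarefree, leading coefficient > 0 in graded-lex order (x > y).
3*x^4 + 2*x*y^3 - 2*y^4 + y

The degree is 4 — no degree-3 curve has this shape.
Observable constraints: it crosses the y-axis at the gridline y = 0; one x-axis crossing is at x = 0.
Solving for integer coefficients yields p as stated.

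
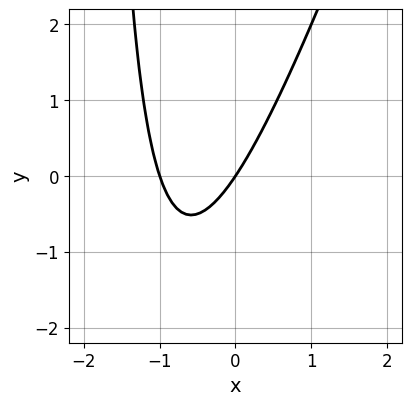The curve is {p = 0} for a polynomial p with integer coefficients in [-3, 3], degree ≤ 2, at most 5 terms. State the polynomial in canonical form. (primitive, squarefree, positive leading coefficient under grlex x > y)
1. The degree is 2 — the shape is more complex than any degree-1 curve.
2. Checking where it meets the axes: the x-axis gridline crossings are at x ∈ {-1, 0}; it crosses the y-axis at the gridline y = 0.
3. Putting this together gives p.

3*x^2 - x*y + 3*x - 2*y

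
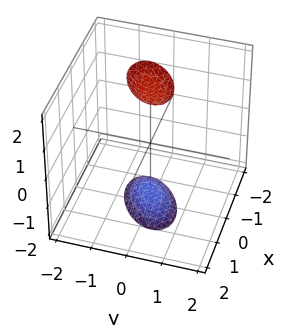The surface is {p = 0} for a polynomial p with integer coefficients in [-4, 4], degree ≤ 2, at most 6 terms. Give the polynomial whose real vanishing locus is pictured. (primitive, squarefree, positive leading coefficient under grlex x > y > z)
First, the picture has 2 separate pieces.
Then, degree: no degree-1 surface has this shape, so deg p = 2.
Next, from the axis intercepts and sections: it misses every integer gridline on the x-axis; it misses every integer gridline on the y-axis.
Finally, these observations pin down the coefficients.

2*x^2 - 2*x*y + 3*y^2 - z^2 + 3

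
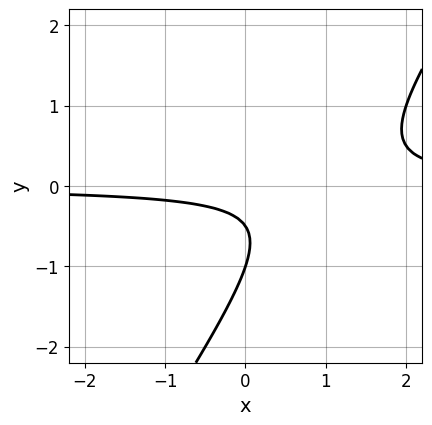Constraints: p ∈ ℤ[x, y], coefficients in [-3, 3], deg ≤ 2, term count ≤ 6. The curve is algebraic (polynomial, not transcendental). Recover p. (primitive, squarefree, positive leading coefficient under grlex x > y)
3*x*y - 2*y^2 - 3*y - 1

Degree: no degree-1 curve has this shape, so deg p = 2.
Against the integer gridlines: it meets the y-axis at y = -1 (among the integer gridlines); no x-intercept at any integer in the box.
Together with the visible shape, these determine p as stated.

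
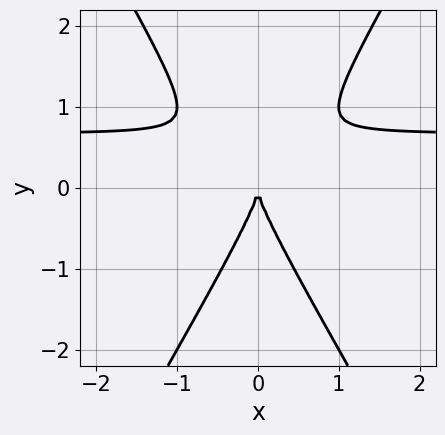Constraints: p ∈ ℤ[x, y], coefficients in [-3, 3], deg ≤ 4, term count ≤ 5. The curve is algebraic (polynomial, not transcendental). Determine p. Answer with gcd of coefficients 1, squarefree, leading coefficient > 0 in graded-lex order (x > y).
(a) The degree is 3 — a generic line meets the curve in up to 3 points.
(b) Symmetries: the x ↦ −x reflection is a symmetry, so x appears only in even powers.
(c) From the visible intercepts: it meets the x-axis at x = 0 (among the integer gridlines); one y-axis crossing is at y = 0.
(d) Fitting integer coefficients to these (and the overall shape) gives p.

3*x^2*y - y^3 - 2*x^2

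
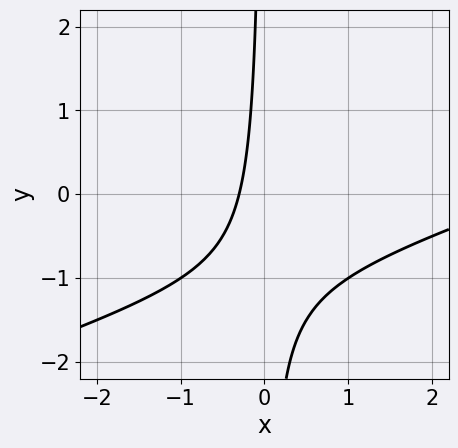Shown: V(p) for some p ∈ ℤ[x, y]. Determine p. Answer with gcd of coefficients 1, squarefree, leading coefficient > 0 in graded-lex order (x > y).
x^2 - 3*x*y - 3*x - 1

The degree is 2 — the shape is more complex than any degree-1 curve.
Reading off the gridlines: it misses every integer gridline on the y-axis.
Putting this together gives p.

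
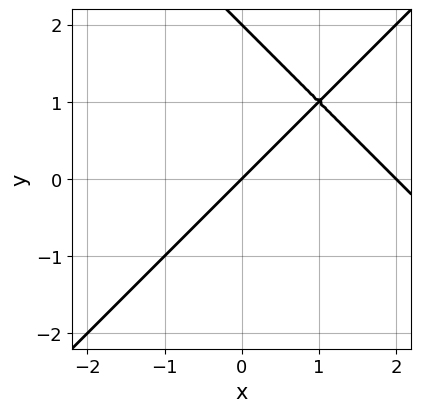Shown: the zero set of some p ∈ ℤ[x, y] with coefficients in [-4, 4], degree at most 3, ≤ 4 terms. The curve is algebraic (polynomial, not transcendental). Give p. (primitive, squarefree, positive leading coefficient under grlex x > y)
First, degree: no degree-1 curve has this shape, so deg p = 2.
Next, from the visible intercepts: among the integer gridlines, it crosses the x-axis at x ∈ {0, 2}; the y-axis gridline crossings are at y ∈ {0, 2}.
Finally, together with the visible shape, these determine p as stated.

x^2 - y^2 - 2*x + 2*y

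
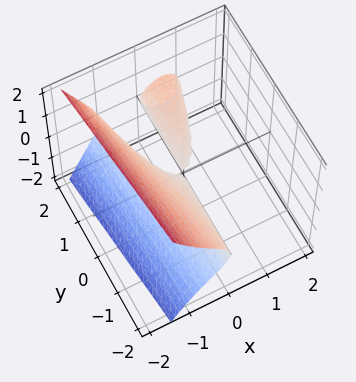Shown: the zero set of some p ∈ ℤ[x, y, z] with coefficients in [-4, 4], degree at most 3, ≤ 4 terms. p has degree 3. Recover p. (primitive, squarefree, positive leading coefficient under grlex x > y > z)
2*x^3 - x*y + 2*z^2

First, I count 2 distinct pieces. They look like related sheets of one shape, so recover p as a whole.
Next, the degree is 3 — the shape is more complex than any degree-2 surface.
Next, observable constraints: it meets the x-axis at x = 0 (among the integer gridlines); it meets the z-axis at z = 0 (among the integer gridlines); every point of the y-axis in the box is on the surface.
Finally, matching integer coefficients to the picture gives p.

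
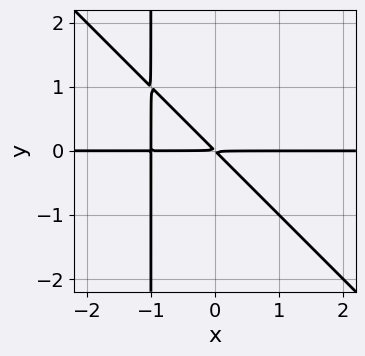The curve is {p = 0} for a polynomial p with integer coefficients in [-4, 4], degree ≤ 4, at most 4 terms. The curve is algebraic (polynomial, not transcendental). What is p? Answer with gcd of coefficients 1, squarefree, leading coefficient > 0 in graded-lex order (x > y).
x^2*y + x*y^2 + x*y + y^2

First, deg p = 3. No degree-2 curve has this shape.
Then, reading off the gridlines: the visible x-axis segment lies entirely on the curve.
Finally, putting this together gives p.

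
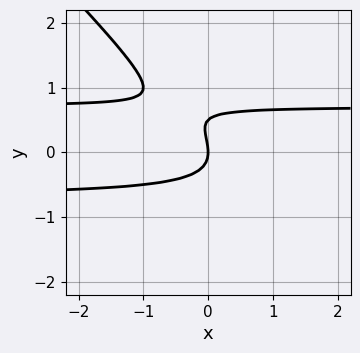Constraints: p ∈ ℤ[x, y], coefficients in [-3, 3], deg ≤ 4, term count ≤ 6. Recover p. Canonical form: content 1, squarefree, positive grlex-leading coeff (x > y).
Degree: no degree-2 curve has this shape, so deg p = 3.
Against the integer gridlines: one x-axis crossing is at x = 0; it meets the y-axis at y = 0 (among the integer gridlines).
Together with the visible shape, these determine p as stated.

2*x*y^2 + 2*y^3 - y^2 - x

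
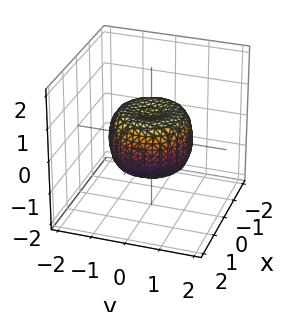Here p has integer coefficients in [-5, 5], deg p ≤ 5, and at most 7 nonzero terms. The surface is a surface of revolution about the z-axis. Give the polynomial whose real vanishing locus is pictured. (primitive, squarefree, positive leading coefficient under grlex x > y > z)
(a) Degree: a generic line meets the surface in up to 4 points, so deg p = 4.
(b) By symmetry, every cross-section ⟂ z is a circle, so x, y appear only via x² + y².
(c) Against the integer gridlines: a circular section at z = 0 has radius between 1 and 2.
(d) Solving for integer coefficients yields p as stated.

2*x^4 + 4*x^2*y^2 + 2*y^4 - 2*x^2 - 2*y^2 + 2*z^2 - 1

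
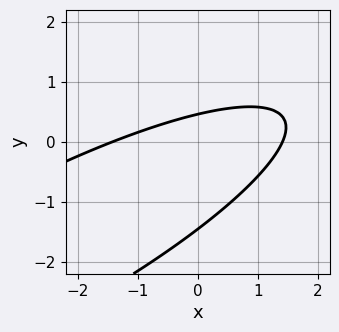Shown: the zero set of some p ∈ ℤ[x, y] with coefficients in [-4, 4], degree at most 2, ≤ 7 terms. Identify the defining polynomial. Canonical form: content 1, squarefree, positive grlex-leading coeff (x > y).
x^2 - 3*x*y + 3*y^2 + 3*y - 2

(a) The degree is 2 — no degree-1 curve has this shape.
(b) Solving for integer coefficients yields p as stated.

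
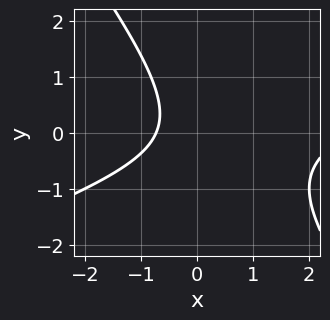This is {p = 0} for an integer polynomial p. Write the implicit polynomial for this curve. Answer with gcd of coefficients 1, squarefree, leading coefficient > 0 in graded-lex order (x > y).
(a) deg p = 2.
(b) Observable constraints: it misses every integer gridline on the y-axis.
(c) Matching integer coefficients to the picture gives p.

x^2 - 2*x*y - 2*y^2 - 2*x - 2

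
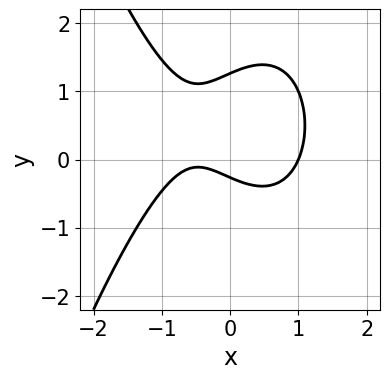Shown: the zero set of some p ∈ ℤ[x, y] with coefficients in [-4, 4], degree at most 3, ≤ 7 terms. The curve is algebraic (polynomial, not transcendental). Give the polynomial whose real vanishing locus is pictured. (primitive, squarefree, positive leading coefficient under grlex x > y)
First, the degree is 3 — the shape is more complex than any degree-2 curve.
Next, from the axis intercepts and sections: one x-axis crossing is at x = 1.
Finally, solving for integer coefficients yields p as stated.

3*x^3 + 3*y^2 - 2*x - 3*y - 1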